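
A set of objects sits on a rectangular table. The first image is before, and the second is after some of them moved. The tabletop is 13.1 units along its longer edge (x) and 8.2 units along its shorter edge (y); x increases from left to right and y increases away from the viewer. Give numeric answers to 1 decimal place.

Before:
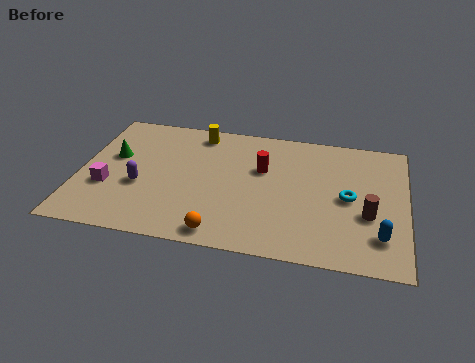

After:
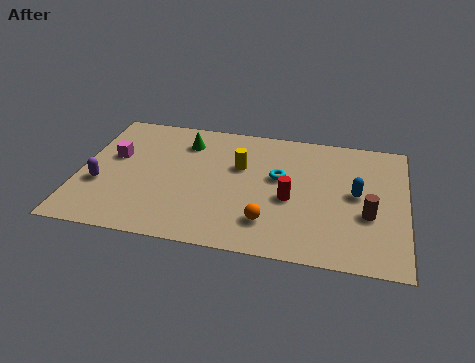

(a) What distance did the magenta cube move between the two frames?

2.0

From (1.2, 2.9) to (1.3, 4.9), the magenta cube covered √(0.1² + 2.0²) ≈ 2.0 units.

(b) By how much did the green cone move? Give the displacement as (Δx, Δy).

(2.8, 1.5)

The green cone started near (1.3, 4.9) and ended near (4.1, 6.4).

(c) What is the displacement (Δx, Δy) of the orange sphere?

(1.8, 1.0)

The orange sphere started near (5.9, 0.9) and ended near (7.7, 1.9).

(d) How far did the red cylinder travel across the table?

2.1

The red cylinder moved from about (7.3, 5.2) to (8.5, 3.5), a distance of √(1.2² + 1.7²) ≈ 2.1.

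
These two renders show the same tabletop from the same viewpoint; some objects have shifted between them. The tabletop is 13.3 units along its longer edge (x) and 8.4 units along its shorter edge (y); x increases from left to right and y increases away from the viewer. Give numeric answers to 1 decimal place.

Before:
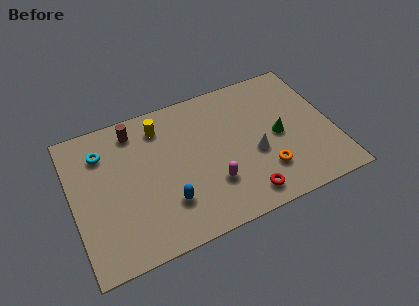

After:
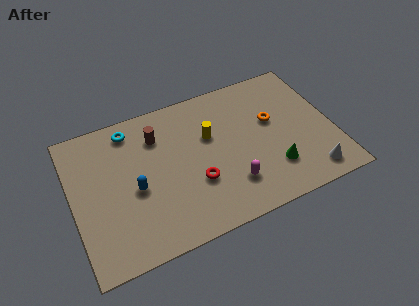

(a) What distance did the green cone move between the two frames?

1.9

The green cone moved from about (10.5, 4.0) to (10.0, 2.2), a distance of √(0.5² + 1.8²) ≈ 1.9.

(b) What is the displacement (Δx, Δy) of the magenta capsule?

(0.9, -0.4)

The magenta capsule started near (6.9, 2.5) and ended near (7.8, 2.1).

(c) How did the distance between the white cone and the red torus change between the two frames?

+3.6

Before: roughly 2.3 units apart; after: 5.9. That's 3.6 units further apart.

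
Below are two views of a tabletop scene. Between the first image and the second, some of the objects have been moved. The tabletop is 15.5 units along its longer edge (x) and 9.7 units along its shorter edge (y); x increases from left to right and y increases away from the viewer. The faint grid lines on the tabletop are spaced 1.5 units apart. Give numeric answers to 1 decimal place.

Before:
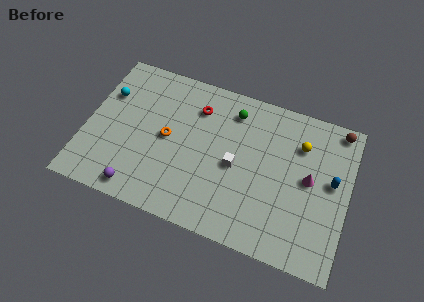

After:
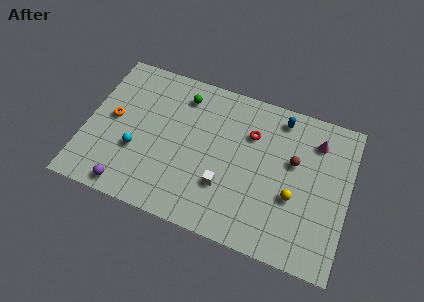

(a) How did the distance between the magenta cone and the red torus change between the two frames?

-3.4

They were about 7.3 units apart before and 3.9 after — 3.4 units closer together.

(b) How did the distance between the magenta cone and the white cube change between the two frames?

+2.5

They were about 4.3 units apart before and 6.8 after — 2.5 units further apart.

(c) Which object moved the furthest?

the blue capsule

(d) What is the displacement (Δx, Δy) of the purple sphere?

(-0.6, -0.1)

The purple sphere was at about (3.5, 1.1) and moved to about (2.9, 1.0).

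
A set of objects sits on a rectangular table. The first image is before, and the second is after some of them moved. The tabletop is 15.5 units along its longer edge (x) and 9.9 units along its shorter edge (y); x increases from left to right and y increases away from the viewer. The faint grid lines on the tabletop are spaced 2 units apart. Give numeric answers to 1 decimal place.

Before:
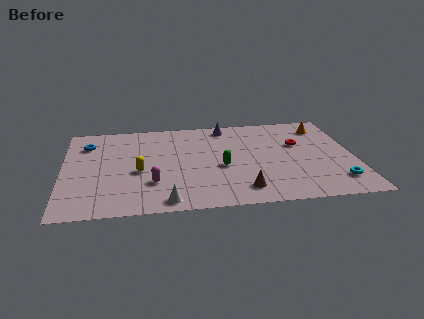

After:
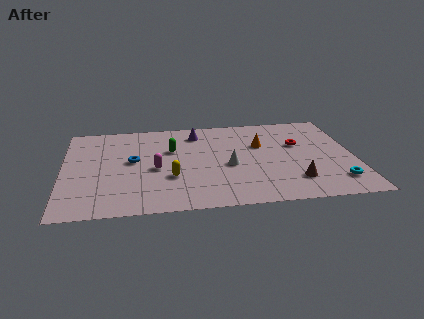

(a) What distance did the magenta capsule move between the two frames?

1.5

The magenta capsule was near (4.7, 2.9) before and (4.9, 4.4) after, so it travelled √(0.2² + 1.5²) ≈ 1.5 units.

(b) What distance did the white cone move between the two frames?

4.7

The white cone was near (5.4, 1.0) before and (8.8, 4.3) after, so it travelled √(3.4² + 3.3²) ≈ 4.7 units.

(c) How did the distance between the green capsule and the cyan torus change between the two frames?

+3.3

Before: roughly 6.4 units apart; after: 9.7. That's 3.3 units further apart.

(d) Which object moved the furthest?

the white cone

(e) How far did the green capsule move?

3.4

The green capsule was near (8.4, 4.2) before and (5.8, 6.4) after, so it travelled √(2.6² + 2.2²) ≈ 3.4 units.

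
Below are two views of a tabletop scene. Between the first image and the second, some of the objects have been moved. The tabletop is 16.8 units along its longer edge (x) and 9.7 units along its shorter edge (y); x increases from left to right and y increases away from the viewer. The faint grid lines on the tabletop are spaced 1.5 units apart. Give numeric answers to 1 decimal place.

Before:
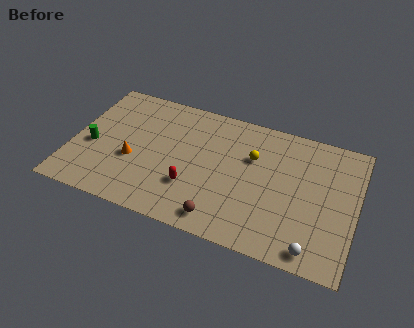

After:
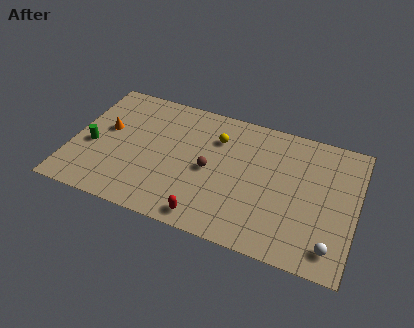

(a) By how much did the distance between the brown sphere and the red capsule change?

+1.0

The distance was about 2.5 in the first image and 3.5 in the second, so they moved 1.0 units further apart.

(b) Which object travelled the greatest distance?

the brown sphere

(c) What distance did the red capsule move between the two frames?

2.2

The red capsule moved from about (7.3, 3.0) to (8.4, 1.1), a distance of √(1.1² + 1.9²) ≈ 2.2.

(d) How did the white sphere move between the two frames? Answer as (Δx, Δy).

(1.0, 0.5)

From the two frames, the white sphere sits at roughly (14.6, 1.1) before and (15.6, 1.6) after.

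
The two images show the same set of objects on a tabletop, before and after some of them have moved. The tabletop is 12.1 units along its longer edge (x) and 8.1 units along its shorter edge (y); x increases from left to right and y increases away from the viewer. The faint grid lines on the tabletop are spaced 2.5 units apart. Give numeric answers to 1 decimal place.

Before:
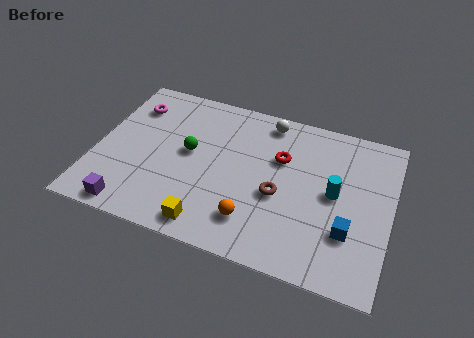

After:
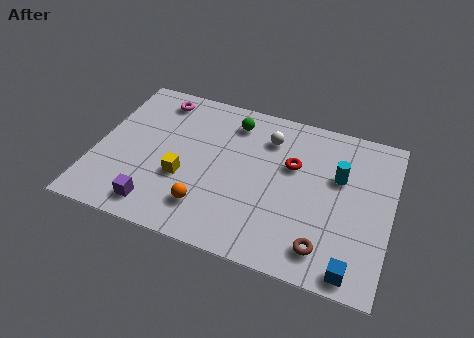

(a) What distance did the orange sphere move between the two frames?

1.9

From (6.7, 1.8) to (4.8, 1.8), the orange sphere covered √(1.9² + 0.0²) ≈ 1.9 units.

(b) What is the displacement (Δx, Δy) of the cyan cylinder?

(0.1, 0.9)

The cyan cylinder started near (9.8, 4.2) and ended near (9.9, 5.1).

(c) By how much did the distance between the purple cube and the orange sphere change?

-2.9

They were about 5.0 units apart before and 2.1 after — 2.9 units closer together.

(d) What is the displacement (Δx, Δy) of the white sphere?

(0.1, -0.9)

From the two frames, the white sphere sits at roughly (6.8, 7.1) before and (6.9, 6.2) after.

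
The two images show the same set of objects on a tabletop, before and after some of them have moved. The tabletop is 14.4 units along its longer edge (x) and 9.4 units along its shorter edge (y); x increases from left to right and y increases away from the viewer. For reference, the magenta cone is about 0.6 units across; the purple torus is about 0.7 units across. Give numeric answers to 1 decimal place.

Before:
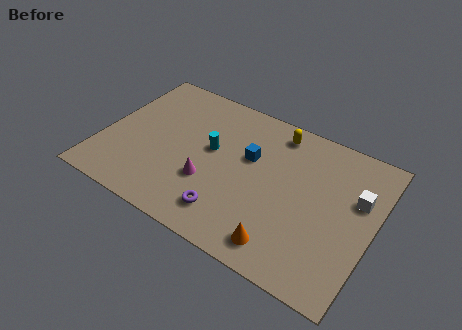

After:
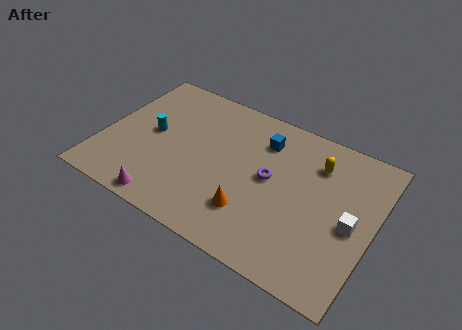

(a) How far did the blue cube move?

1.5

The blue cube moved from about (7.7, 5.8) to (8.2, 7.2), a distance of √(0.5² + 1.4²) ≈ 1.5.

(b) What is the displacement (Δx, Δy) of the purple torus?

(1.7, 3.2)

From the two frames, the purple torus sits at roughly (7.2, 1.8) before and (8.9, 5.0) after.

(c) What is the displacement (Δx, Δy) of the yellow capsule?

(2.3, -1.0)

From the two frames, the yellow capsule sits at roughly (8.8, 8.1) before and (11.1, 7.1) after.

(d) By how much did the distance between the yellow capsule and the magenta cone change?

+3.7

They were about 5.7 units apart before and 9.4 after — 3.7 units further apart.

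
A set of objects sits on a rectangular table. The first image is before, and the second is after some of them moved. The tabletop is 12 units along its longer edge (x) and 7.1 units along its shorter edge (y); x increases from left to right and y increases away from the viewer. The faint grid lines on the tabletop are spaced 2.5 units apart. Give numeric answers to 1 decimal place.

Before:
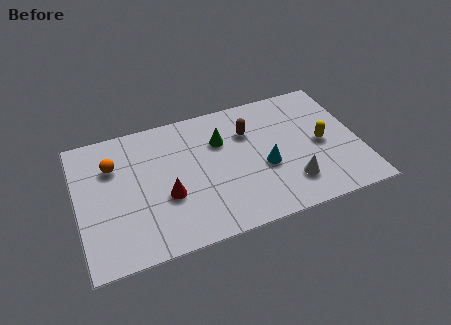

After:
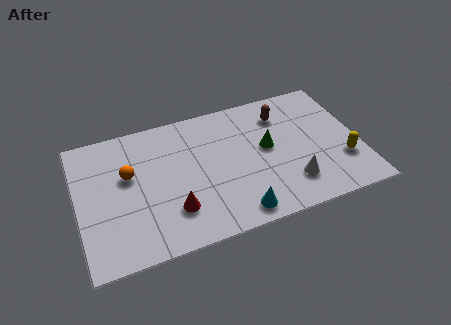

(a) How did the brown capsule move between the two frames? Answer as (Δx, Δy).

(1.5, 0.5)

The brown capsule was at about (7.4, 5.0) and moved to about (8.9, 5.5).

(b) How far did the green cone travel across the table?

2.1

The green cone moved from about (6.2, 4.9) to (8.1, 3.9), a distance of √(1.9² + 1.0²) ≈ 2.1.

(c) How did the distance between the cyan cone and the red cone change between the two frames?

-1.4

Before: roughly 4.2 units apart; after: 2.8. That's 1.4 units closer together.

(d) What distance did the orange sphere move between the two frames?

0.9

The orange sphere moved from about (1.6, 5.0) to (2.2, 4.3), a distance of √(0.6² + 0.7²) ≈ 0.9.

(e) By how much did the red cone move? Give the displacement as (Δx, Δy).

(0.2, -0.8)

From the two frames, the red cone sits at roughly (3.7, 2.7) before and (3.9, 1.9) after.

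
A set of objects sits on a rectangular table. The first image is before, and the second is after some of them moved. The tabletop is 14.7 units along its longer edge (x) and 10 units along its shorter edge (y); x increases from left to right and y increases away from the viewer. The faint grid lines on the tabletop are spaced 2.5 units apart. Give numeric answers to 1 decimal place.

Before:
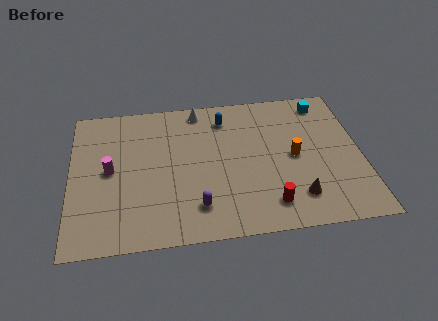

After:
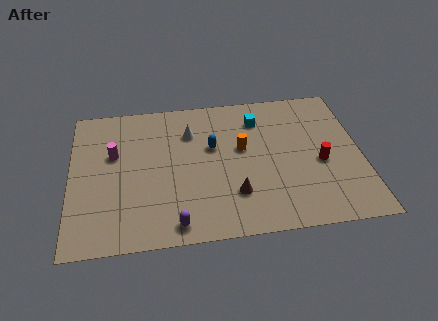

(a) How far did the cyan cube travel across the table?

3.5

From (13.0, 8.6) to (9.6, 7.8), the cyan cube covered √(3.4² + 0.8²) ≈ 3.5 units.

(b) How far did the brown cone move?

3.2

The brown cone was near (11.3, 2.1) before and (8.2, 2.7) after, so it travelled √(3.1² + 0.6²) ≈ 3.2 units.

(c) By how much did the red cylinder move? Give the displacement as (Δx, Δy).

(2.7, 2.5)

From the two frames, the red cylinder sits at roughly (9.9, 1.8) before and (12.6, 4.3) after.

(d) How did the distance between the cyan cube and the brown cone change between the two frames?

-1.4

The distance was about 6.7 in the first image and 5.3 in the second, so they moved 1.4 units closer together.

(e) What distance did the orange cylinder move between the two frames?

2.8

From (11.3, 4.9) to (8.7, 5.8), the orange cylinder covered √(2.6² + 0.9²) ≈ 2.8 units.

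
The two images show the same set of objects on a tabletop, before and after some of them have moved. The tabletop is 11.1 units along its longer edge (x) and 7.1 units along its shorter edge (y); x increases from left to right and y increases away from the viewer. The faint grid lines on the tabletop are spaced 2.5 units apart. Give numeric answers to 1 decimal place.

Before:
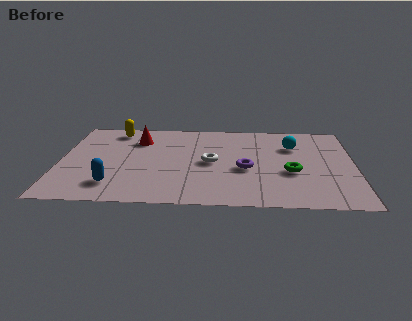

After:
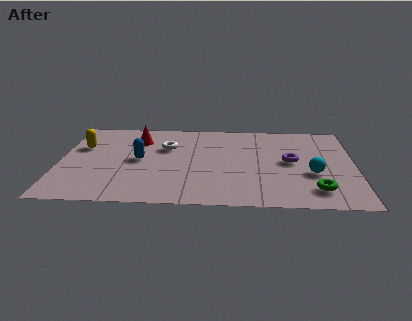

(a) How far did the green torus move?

1.7

The green torus was near (8.7, 2.8) before and (9.6, 1.4) after, so it travelled √(0.9² + 1.4²) ≈ 1.7 units.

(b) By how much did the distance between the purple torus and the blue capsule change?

+0.6

Before: roughly 5.1 units apart; after: 5.7. That's 0.6 units further apart.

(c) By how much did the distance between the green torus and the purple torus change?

+0.8

They were about 1.7 units apart before and 2.5 after — 0.8 units further apart.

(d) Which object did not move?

the red cone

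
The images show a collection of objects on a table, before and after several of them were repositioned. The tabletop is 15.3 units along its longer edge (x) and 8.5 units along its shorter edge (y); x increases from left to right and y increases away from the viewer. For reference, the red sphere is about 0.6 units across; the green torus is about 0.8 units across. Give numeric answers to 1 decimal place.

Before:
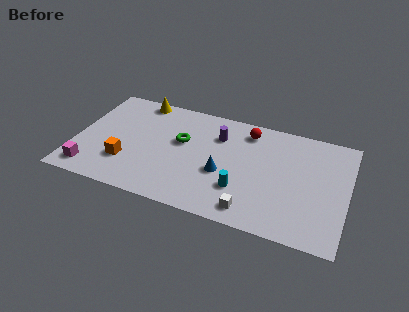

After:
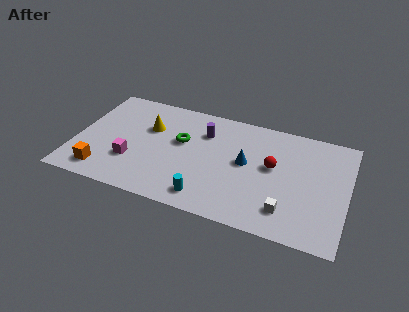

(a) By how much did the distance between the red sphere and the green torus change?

+1.1

The distance was about 4.1 in the first image and 5.2 in the second, so they moved 1.1 units further apart.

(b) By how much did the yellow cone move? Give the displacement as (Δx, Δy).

(0.8, -2.1)

The yellow cone was at about (3.2, 7.7) and moved to about (4.0, 5.6).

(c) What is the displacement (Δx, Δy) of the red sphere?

(1.6, -2.3)

The red sphere started near (9.5, 7.1) and ended near (11.1, 4.8).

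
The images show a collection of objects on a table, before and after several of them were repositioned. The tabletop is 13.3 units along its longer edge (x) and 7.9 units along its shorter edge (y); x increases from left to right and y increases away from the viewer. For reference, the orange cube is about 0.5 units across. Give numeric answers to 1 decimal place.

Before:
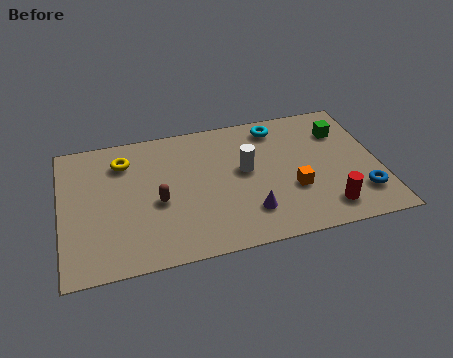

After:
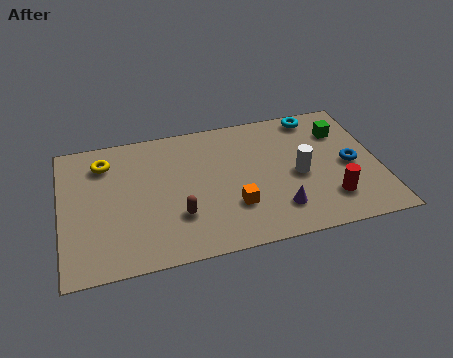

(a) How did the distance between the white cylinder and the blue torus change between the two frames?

-3.1

Before: roughly 5.3 units apart; after: 2.2. That's 3.1 units closer together.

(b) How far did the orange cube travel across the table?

2.5

The orange cube moved from about (9.6, 2.8) to (7.1, 2.4), a distance of √(2.5² + 0.4²) ≈ 2.5.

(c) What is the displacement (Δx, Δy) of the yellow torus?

(-0.8, 0.1)

From the two frames, the yellow torus sits at roughly (2.7, 6.1) before and (1.9, 6.2) after.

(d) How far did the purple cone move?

1.2

The purple cone was near (7.7, 1.9) before and (8.9, 1.8) after, so it travelled √(1.2² + 0.1²) ≈ 1.2 units.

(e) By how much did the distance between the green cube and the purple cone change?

-0.7

The distance was about 5.7 in the first image and 5.0 in the second, so they moved 0.7 units closer together.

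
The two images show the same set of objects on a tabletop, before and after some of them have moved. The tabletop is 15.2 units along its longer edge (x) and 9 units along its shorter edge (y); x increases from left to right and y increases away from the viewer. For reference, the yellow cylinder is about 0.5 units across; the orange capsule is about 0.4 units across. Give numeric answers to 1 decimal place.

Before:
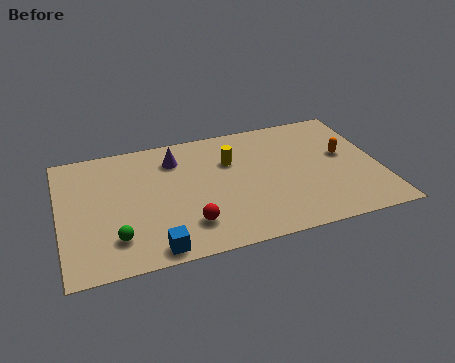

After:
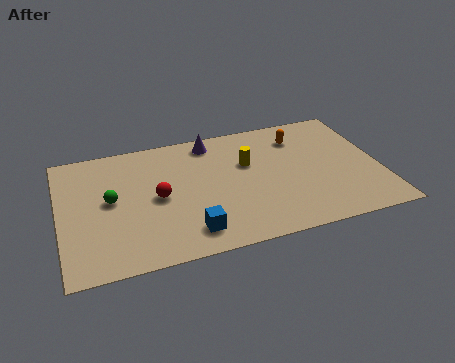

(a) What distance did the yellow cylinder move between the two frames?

0.9

From (8.2, 6.1) to (9.0, 5.7), the yellow cylinder covered √(0.8² + 0.4²) ≈ 0.9 units.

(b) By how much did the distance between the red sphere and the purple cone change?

-0.5

Before: roughly 4.9 units apart; after: 4.4. That's 0.5 units closer together.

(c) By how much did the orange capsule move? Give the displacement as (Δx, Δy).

(-2.0, 1.9)

The orange capsule was at about (13.6, 5.1) and moved to about (11.6, 7.0).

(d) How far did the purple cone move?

2.0

The purple cone moved from about (5.6, 7.0) to (7.4, 7.8), a distance of √(1.8² + 0.8²) ≈ 2.0.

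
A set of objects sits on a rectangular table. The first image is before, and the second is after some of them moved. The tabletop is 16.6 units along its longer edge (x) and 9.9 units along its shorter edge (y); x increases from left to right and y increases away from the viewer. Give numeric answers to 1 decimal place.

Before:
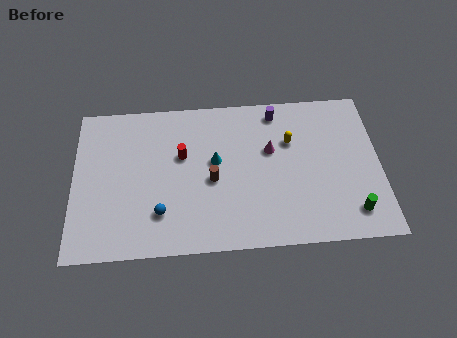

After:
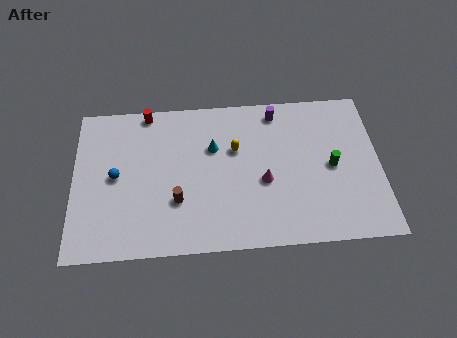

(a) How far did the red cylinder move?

3.6

The red cylinder was near (5.9, 6.1) before and (4.0, 9.1) after, so it travelled √(1.9² + 3.0²) ≈ 3.6 units.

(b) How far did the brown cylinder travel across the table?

2.2

From (7.5, 4.4) to (5.6, 3.2), the brown cylinder covered √(1.9² + 1.2²) ≈ 2.2 units.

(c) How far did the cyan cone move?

0.9

The cyan cone moved from about (7.7, 5.6) to (7.6, 6.5), a distance of √(0.1² + 0.9²) ≈ 0.9.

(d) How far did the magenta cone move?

2.0

The magenta cone moved from about (10.7, 6.1) to (10.3, 4.1), a distance of √(0.4² + 2.0²) ≈ 2.0.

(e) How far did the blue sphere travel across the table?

3.5

The blue sphere was near (4.7, 2.5) before and (2.3, 5.0) after, so it travelled √(2.4² + 2.5²) ≈ 3.5 units.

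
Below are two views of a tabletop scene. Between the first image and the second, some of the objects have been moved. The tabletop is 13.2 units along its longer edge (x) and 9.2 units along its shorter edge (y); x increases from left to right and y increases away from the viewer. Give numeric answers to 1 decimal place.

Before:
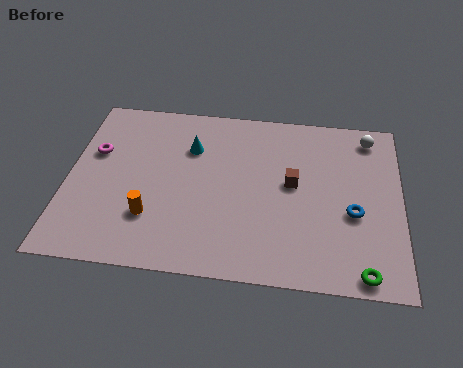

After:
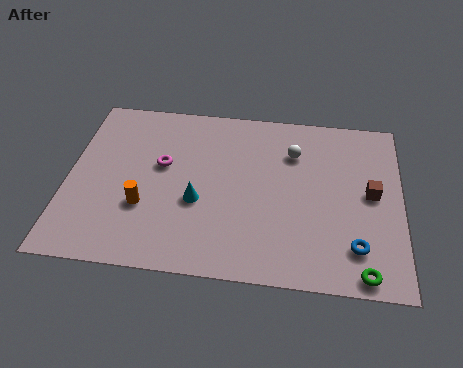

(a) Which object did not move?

the green torus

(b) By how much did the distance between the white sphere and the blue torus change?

+1.1

Before: roughly 4.2 units apart; after: 5.3. That's 1.1 units further apart.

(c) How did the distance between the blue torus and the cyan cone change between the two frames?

-0.7

Before: roughly 7.1 units apart; after: 6.4. That's 0.7 units closer together.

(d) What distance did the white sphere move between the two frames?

3.2

The white sphere moved from about (11.9, 7.9) to (8.9, 6.7), a distance of √(3.0² + 1.2²) ≈ 3.2.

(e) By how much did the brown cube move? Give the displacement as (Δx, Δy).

(3.1, -0.2)

The brown cube was at about (8.9, 5.0) and moved to about (12.0, 4.8).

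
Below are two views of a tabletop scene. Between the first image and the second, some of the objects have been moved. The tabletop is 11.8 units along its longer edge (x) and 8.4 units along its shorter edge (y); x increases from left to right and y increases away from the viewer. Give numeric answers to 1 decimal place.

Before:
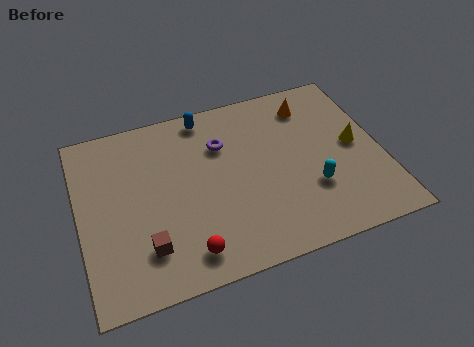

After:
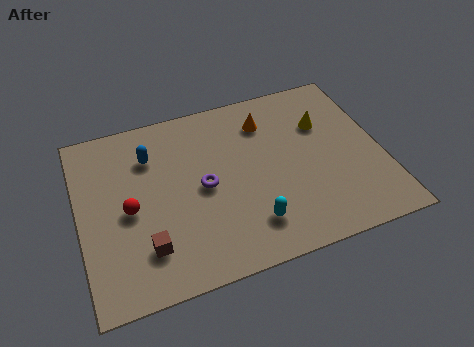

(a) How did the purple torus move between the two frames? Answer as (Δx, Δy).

(-0.9, -1.8)

From the two frames, the purple torus sits at roughly (5.7, 5.9) before and (4.8, 4.1) after.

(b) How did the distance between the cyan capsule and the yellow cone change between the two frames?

+2.6

The distance was about 2.5 in the first image and 5.1 in the second, so they moved 2.6 units further apart.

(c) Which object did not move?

the brown cube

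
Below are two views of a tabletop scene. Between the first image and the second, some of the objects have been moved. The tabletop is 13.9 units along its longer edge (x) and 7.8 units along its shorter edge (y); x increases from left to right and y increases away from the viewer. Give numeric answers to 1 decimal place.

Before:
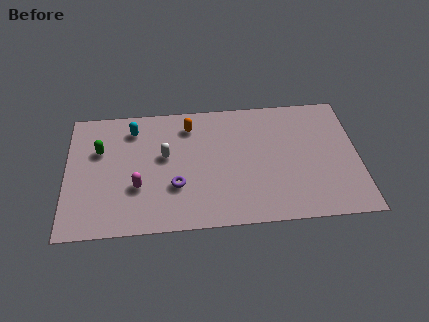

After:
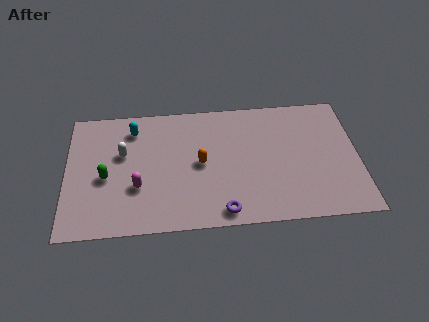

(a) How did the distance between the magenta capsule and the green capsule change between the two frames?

-1.3

They were about 3.0 units apart before and 1.7 after — 1.3 units closer together.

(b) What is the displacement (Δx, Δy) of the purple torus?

(2.2, -1.7)

From the two frames, the purple torus sits at roughly (5.2, 2.6) before and (7.4, 0.9) after.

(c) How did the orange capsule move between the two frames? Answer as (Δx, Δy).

(0.5, -2.4)

The orange capsule was at about (5.9, 6.3) and moved to about (6.4, 3.9).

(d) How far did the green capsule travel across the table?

1.7

From (1.6, 5.1) to (1.9, 3.4), the green capsule covered √(0.3² + 1.7²) ≈ 1.7 units.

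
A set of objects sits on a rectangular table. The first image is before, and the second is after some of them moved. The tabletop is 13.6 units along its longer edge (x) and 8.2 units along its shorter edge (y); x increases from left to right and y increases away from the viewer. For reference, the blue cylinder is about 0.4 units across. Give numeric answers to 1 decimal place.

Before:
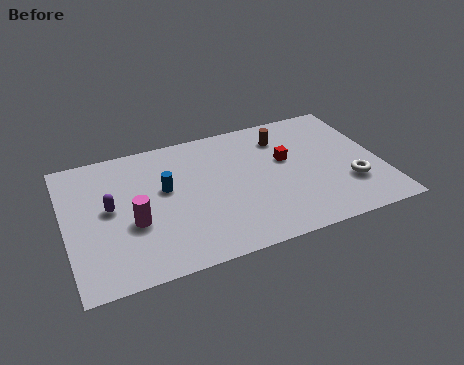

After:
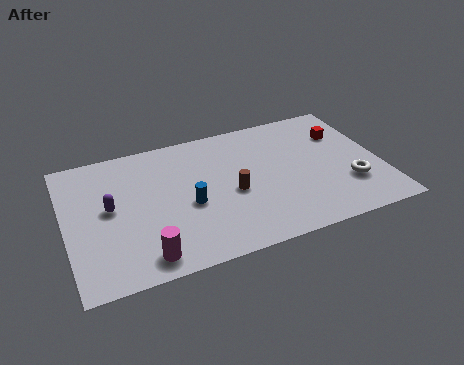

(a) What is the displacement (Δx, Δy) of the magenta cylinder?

(0.3, -2.1)

The magenta cylinder was at about (2.8, 3.2) and moved to about (3.1, 1.1).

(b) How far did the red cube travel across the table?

2.8

From (9.6, 4.9) to (12.2, 5.8), the red cube covered √(2.6² + 0.9²) ≈ 2.8 units.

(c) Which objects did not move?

the white torus and the purple capsule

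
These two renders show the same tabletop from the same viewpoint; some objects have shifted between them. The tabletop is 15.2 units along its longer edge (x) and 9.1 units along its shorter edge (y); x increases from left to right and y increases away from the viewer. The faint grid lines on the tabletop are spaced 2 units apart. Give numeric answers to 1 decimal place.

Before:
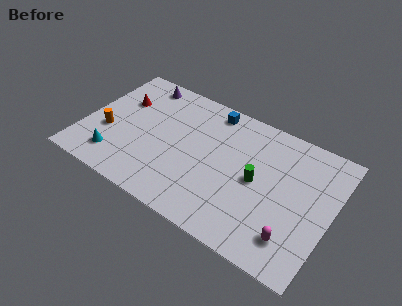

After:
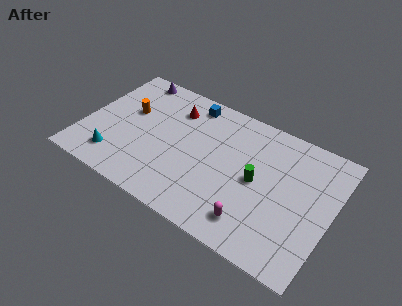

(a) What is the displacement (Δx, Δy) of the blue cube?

(-1.3, -0.1)

The blue cube started near (7.3, 8.0) and ended near (6.0, 7.9).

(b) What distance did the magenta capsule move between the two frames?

2.4

From (13.3, 1.9) to (10.9, 1.7), the magenta capsule covered √(2.4² + 0.2²) ≈ 2.4 units.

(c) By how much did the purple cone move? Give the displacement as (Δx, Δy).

(-0.6, 0.2)

From the two frames, the purple cone sits at roughly (2.8, 8.0) before and (2.2, 8.2) after.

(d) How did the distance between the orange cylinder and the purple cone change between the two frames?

-2.1

Before: roughly 4.8 units apart; after: 2.7. That's 2.1 units closer together.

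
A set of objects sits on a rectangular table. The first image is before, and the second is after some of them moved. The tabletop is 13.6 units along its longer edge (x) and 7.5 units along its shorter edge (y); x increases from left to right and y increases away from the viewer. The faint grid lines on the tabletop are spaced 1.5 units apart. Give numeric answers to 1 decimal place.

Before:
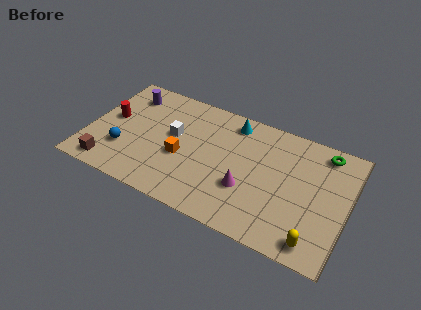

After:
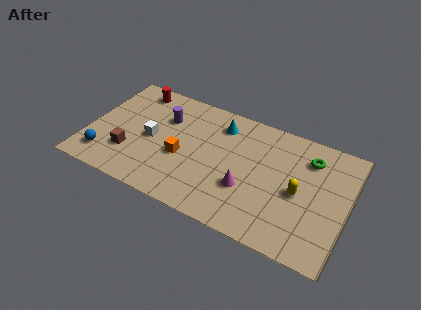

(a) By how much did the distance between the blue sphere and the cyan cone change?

+0.5

The distance was about 6.7 in the first image and 7.2 in the second, so they moved 0.5 units further apart.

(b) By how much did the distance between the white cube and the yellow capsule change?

-0.7

Before: roughly 8.5 units apart; after: 7.8. That's 0.7 units closer together.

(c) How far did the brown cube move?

1.5

The brown cube was near (1.4, 1.0) before and (2.3, 2.2) after, so it travelled √(0.9² + 1.2²) ≈ 1.5 units.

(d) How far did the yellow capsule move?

2.7

The yellow capsule was near (12.2, 1.0) before and (11.1, 3.5) after, so it travelled √(1.1² + 2.5²) ≈ 2.7 units.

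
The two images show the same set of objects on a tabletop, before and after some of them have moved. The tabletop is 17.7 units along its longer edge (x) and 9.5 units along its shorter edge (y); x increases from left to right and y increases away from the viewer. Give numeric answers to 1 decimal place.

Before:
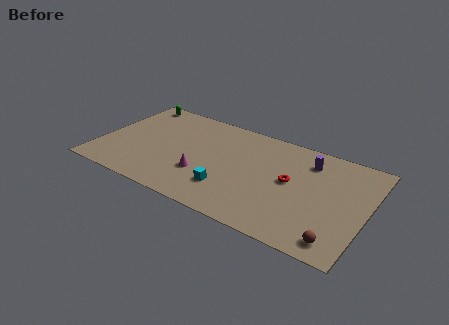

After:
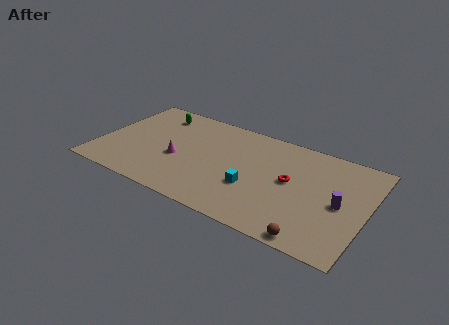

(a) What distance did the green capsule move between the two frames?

1.8

The green capsule was near (1.5, 8.5) before and (3.2, 7.8) after, so it travelled √(1.7² + 0.7²) ≈ 1.8 units.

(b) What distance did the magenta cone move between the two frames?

2.0

The magenta cone moved from about (7.1, 3.1) to (5.3, 3.9), a distance of √(1.8² + 0.8²) ≈ 2.0.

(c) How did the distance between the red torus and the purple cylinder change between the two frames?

+0.8

They were about 2.6 units apart before and 3.4 after — 0.8 units further apart.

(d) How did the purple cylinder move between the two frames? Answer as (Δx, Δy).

(2.4, -3.0)

The purple cylinder started near (13.6, 7.5) and ended near (16.0, 4.5).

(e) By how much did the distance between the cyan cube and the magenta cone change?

+3.2

The distance was about 1.9 in the first image and 5.1 in the second, so they moved 3.2 units further apart.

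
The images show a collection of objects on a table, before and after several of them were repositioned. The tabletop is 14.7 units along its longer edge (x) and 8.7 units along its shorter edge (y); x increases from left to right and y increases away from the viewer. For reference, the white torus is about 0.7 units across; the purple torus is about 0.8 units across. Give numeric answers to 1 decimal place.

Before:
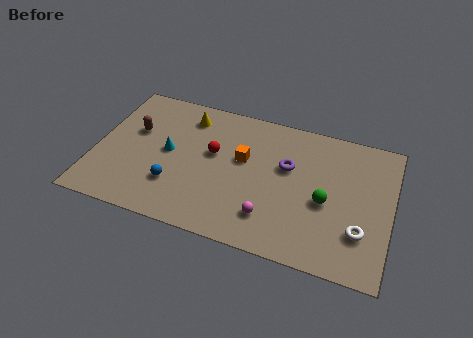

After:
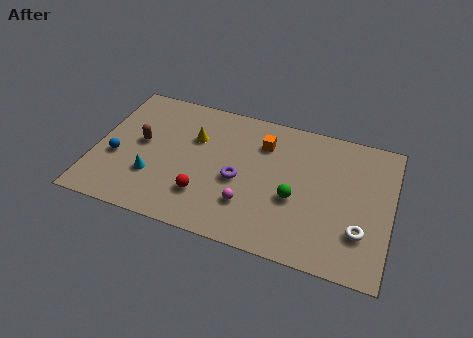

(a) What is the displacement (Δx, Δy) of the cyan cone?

(-0.6, -1.8)

The cyan cone started near (3.6, 4.5) and ended near (3.0, 2.7).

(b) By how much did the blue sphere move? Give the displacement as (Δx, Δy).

(-3.0, 0.9)

From the two frames, the blue sphere sits at roughly (4.1, 2.5) before and (1.1, 3.4) after.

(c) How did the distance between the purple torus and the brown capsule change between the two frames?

-2.6

They were about 7.7 units apart before and 5.1 after — 2.6 units closer together.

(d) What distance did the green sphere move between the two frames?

1.5

The green sphere was near (11.5, 3.8) before and (10.0, 3.5) after, so it travelled √(1.5² + 0.3²) ≈ 1.5 units.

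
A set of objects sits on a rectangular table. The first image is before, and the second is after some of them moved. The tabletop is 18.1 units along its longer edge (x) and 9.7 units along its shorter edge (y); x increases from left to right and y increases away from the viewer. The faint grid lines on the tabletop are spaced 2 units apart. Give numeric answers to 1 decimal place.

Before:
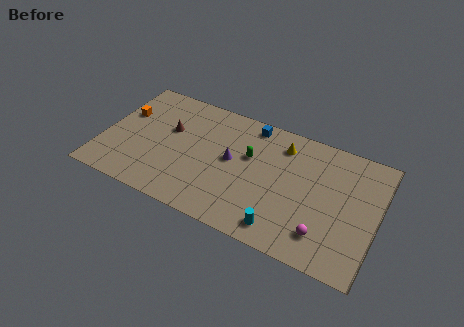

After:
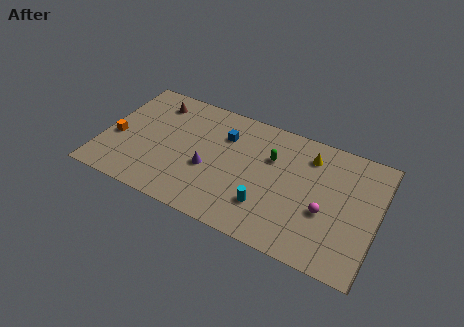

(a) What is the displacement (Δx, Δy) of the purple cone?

(-1.4, -1.3)

The purple cone was at about (8.5, 5.2) and moved to about (7.1, 3.9).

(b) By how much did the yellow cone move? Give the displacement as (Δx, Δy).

(1.8, -0.1)

The yellow cone started near (11.6, 7.8) and ended near (13.4, 7.7).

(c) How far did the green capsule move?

1.5

From (9.6, 6.0) to (11.0, 6.5), the green capsule covered √(1.4² + 0.5²) ≈ 1.5 units.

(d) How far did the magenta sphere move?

1.7

The magenta sphere was near (14.9, 2.1) before and (14.8, 3.8) after, so it travelled √(0.1² + 1.7²) ≈ 1.7 units.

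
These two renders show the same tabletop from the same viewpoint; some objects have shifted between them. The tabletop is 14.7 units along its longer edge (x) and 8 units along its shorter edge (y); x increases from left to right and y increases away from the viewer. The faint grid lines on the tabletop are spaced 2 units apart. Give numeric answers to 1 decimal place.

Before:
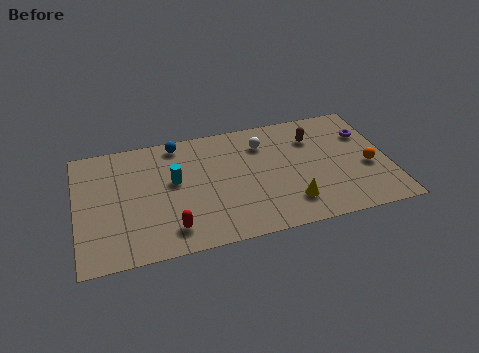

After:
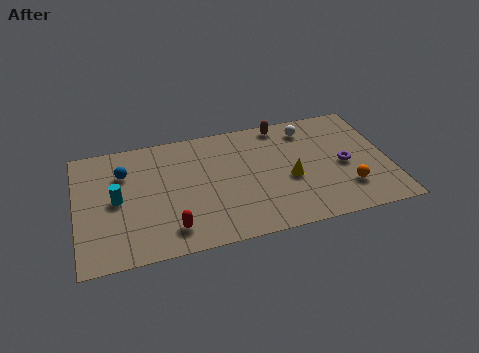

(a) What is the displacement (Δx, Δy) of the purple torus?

(-1.2, -1.9)

From the two frames, the purple torus sits at roughly (13.8, 5.6) before and (12.6, 3.7) after.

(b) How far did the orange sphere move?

1.6

The orange sphere moved from about (13.7, 3.3) to (12.6, 2.1), a distance of √(1.1² + 1.2²) ≈ 1.6.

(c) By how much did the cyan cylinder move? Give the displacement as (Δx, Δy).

(-2.7, -0.6)

The cyan cylinder started near (4.6, 4.6) and ended near (1.9, 4.0).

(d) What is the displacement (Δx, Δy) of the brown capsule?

(-1.4, 1.3)

The brown capsule started near (11.3, 5.9) and ended near (9.9, 7.2).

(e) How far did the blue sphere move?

3.0

The blue sphere moved from about (4.9, 7.1) to (2.3, 5.7), a distance of √(2.6² + 1.4²) ≈ 3.0.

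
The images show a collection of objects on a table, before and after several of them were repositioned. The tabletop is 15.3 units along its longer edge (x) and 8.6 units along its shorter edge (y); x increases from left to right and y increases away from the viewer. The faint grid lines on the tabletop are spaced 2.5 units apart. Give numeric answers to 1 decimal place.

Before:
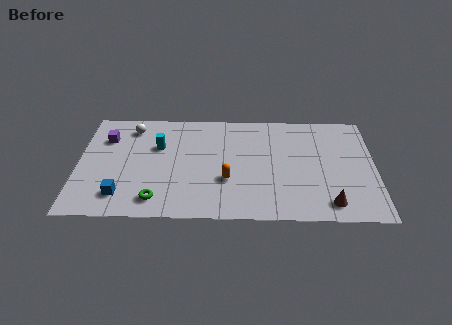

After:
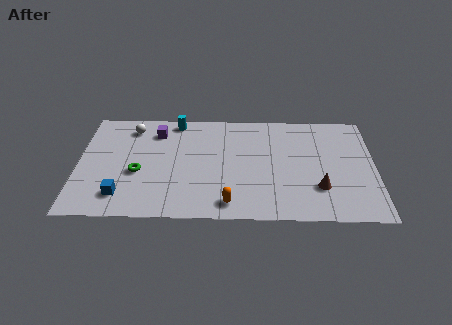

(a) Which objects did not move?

the white sphere and the blue cube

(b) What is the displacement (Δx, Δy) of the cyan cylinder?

(0.9, 2.1)

From the two frames, the cyan cylinder sits at roughly (4.1, 5.6) before and (5.0, 7.7) after.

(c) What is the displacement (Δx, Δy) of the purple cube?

(2.6, 0.6)

The purple cube was at about (1.4, 6.2) and moved to about (4.0, 6.8).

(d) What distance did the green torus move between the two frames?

2.3

The green torus moved from about (4.1, 1.4) to (3.1, 3.5), a distance of √(1.0² + 2.1²) ≈ 2.3.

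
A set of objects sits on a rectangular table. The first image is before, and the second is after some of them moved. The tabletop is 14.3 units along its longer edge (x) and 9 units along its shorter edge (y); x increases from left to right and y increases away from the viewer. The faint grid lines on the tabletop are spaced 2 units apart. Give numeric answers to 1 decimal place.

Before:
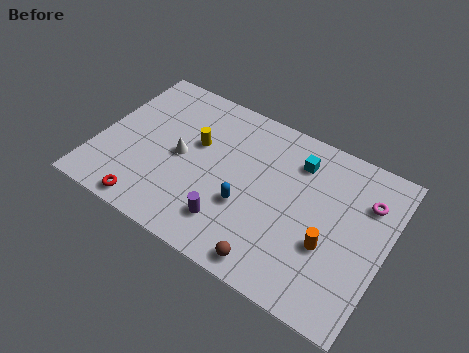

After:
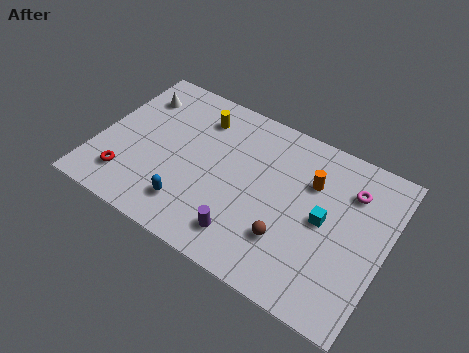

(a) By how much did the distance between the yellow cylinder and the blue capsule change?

+1.6

They were about 3.6 units apart before and 5.2 after — 1.6 units further apart.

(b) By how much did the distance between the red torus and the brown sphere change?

+1.8

They were about 6.2 units apart before and 8.0 after — 1.8 units further apart.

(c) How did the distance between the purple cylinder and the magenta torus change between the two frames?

-0.9

They were about 7.6 units apart before and 6.7 after — 0.9 units closer together.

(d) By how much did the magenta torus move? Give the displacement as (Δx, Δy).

(-0.8, 0.2)

The magenta torus started near (13.1, 6.5) and ended near (12.3, 6.7).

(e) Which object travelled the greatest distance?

the white cone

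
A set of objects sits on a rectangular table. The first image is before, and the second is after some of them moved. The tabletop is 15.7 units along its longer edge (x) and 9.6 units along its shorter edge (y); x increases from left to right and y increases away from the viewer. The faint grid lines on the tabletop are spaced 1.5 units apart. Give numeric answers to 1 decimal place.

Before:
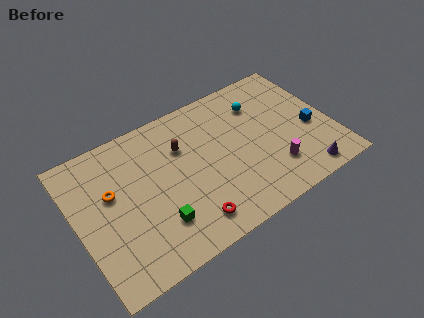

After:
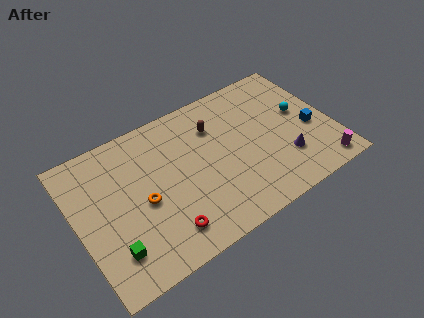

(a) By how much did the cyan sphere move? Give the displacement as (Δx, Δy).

(2.3, -1.8)

The cyan sphere was at about (11.7, 7.2) and moved to about (14.0, 5.4).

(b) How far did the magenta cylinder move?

3.1

The magenta cylinder was near (11.7, 2.4) before and (14.5, 1.1) after, so it travelled √(2.8² + 1.3²) ≈ 3.1 units.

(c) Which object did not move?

the blue cube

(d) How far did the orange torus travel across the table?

2.3

The orange torus moved from about (2.2, 5.8) to (3.9, 4.3), a distance of √(1.7² + 1.5²) ≈ 2.3.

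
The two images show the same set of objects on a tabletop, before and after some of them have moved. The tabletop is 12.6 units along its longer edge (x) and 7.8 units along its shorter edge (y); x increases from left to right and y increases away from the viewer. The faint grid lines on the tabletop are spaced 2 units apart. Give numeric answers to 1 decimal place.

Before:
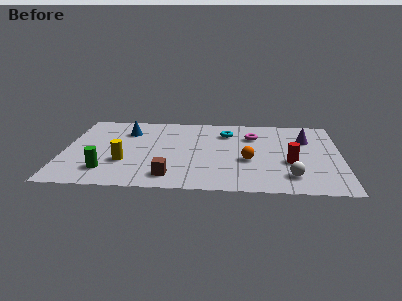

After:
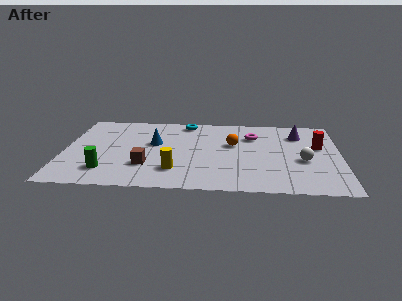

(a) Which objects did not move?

the green cylinder and the magenta torus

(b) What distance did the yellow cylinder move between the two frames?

2.4

The yellow cylinder moved from about (2.8, 2.6) to (5.1, 1.9), a distance of √(2.3² + 0.7²) ≈ 2.4.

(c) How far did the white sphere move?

1.7

The white sphere was near (10.3, 1.6) before and (10.9, 3.2) after, so it travelled √(0.6² + 1.6²) ≈ 1.7 units.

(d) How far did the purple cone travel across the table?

0.6

From (11.0, 5.4) to (10.7, 5.9), the purple cone covered √(0.3² + 0.5²) ≈ 0.6 units.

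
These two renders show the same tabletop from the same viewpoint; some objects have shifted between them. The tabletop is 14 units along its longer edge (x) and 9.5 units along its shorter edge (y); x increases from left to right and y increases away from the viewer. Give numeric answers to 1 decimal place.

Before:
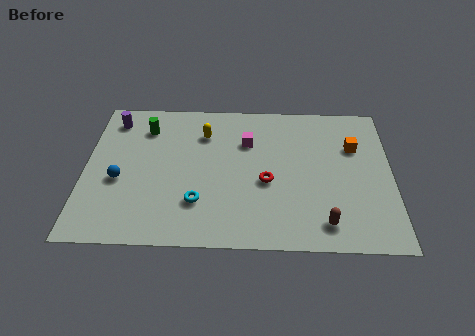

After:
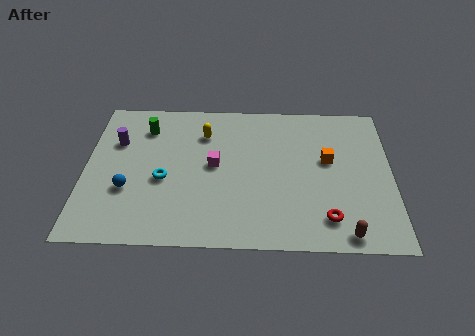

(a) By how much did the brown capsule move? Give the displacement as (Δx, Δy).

(0.9, -0.6)

From the two frames, the brown capsule sits at roughly (10.9, 1.5) before and (11.8, 0.9) after.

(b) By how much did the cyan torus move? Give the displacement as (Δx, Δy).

(-1.6, 1.4)

The cyan torus started near (5.2, 2.6) and ended near (3.6, 4.0).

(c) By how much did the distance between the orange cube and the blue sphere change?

-1.6

The distance was about 11.0 in the first image and 9.4 in the second, so they moved 1.6 units closer together.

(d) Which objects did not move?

the green cylinder and the yellow capsule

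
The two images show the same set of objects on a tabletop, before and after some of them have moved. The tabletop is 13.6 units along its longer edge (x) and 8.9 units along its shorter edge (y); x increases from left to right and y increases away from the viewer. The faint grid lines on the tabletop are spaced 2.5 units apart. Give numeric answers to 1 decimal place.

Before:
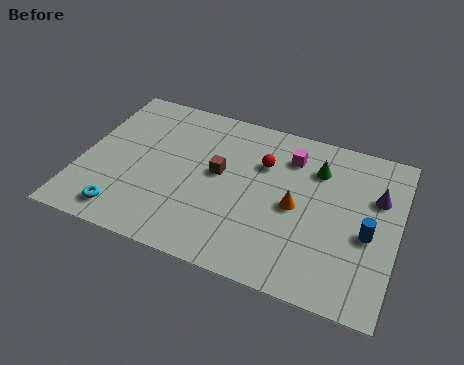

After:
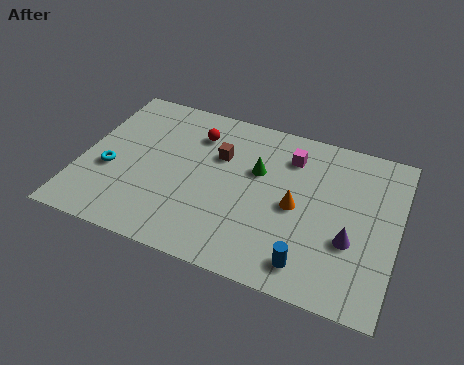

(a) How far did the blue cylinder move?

3.3

From (12.4, 3.8) to (10.1, 1.4), the blue cylinder covered √(2.3² + 2.4²) ≈ 3.3 units.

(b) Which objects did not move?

the magenta cube and the orange cone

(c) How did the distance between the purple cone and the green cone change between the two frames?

+2.1

The distance was about 2.7 in the first image and 4.8 in the second, so they moved 2.1 units further apart.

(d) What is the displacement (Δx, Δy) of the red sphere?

(-3.0, 0.7)

The red sphere was at about (7.7, 6.1) and moved to about (4.7, 6.8).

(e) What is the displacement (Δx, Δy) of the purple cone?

(-0.9, -2.7)

The purple cone was at about (12.6, 5.9) and moved to about (11.7, 3.2).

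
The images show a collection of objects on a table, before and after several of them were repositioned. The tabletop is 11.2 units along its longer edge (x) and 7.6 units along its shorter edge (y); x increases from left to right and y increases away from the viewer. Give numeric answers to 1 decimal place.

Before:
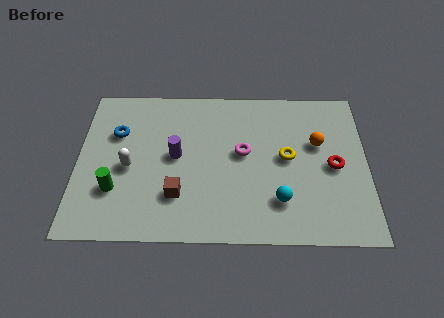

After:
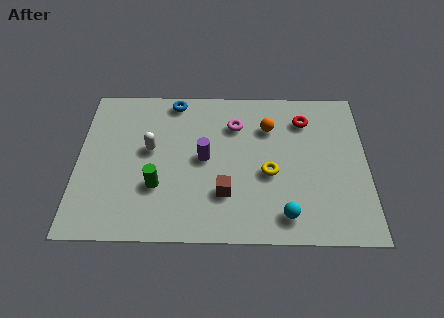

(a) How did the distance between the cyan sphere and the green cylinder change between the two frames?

-1.2

The distance was about 6.3 in the first image and 5.1 in the second, so they moved 1.2 units closer together.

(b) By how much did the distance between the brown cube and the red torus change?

-1.4

Before: roughly 6.2 units apart; after: 4.8. That's 1.4 units closer together.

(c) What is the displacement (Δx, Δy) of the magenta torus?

(-0.3, 1.4)

From the two frames, the magenta torus sits at roughly (6.4, 4.2) before and (6.1, 5.6) after.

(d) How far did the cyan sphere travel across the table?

0.7

The cyan sphere was near (7.8, 1.9) before and (8.0, 1.2) after, so it travelled √(0.2² + 0.7²) ≈ 0.7 units.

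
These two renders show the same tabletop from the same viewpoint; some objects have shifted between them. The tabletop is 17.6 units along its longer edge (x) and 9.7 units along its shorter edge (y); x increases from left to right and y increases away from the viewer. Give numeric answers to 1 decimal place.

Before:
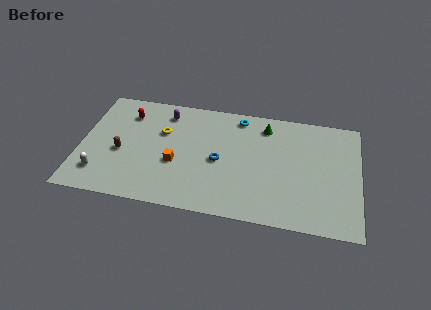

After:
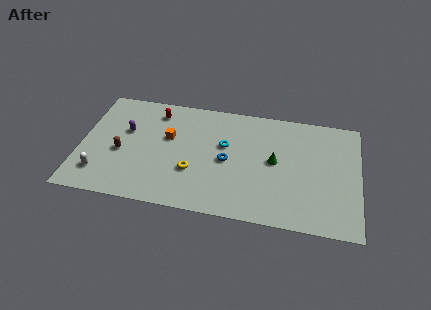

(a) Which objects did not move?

the white capsule and the brown capsule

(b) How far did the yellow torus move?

3.7

From (5.1, 6.3) to (7.2, 3.3), the yellow torus covered √(2.1² + 3.0²) ≈ 3.7 units.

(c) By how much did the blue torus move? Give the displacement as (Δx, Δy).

(0.5, 0.1)

The blue torus started near (8.8, 4.5) and ended near (9.3, 4.6).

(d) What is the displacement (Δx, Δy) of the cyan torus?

(-0.8, -2.6)

The cyan torus started near (9.9, 8.5) and ended near (9.1, 5.9).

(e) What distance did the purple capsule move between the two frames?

3.1

The purple capsule was near (5.2, 8.0) before and (2.8, 6.0) after, so it travelled √(2.4² + 2.0²) ≈ 3.1 units.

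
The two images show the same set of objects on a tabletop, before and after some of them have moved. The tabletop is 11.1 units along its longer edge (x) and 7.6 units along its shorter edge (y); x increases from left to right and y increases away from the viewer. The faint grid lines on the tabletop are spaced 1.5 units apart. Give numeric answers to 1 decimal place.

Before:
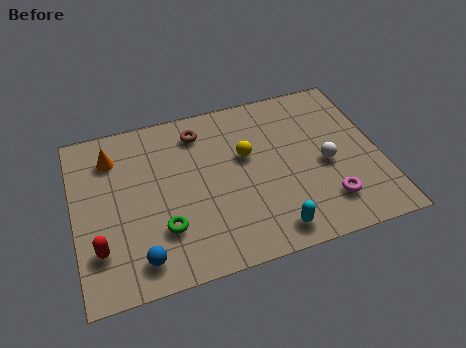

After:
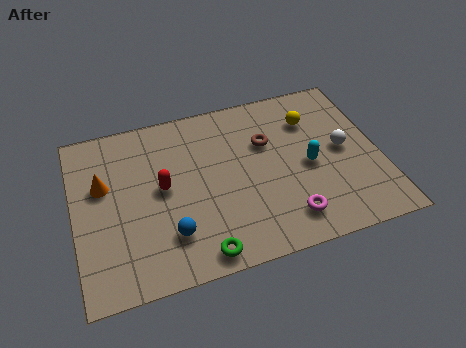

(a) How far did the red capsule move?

3.1

The red capsule was near (0.8, 2.0) before and (3.2, 4.0) after, so it travelled √(2.4² + 2.0²) ≈ 3.1 units.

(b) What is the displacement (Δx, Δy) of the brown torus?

(2.4, -1.2)

The brown torus started near (4.7, 6.2) and ended near (7.1, 5.0).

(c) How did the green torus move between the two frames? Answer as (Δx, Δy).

(1.2, -1.4)

The green torus was at about (3.1, 2.2) and moved to about (4.3, 0.8).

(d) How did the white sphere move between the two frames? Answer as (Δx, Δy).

(0.7, 0.5)

From the two frames, the white sphere sits at roughly (9.1, 3.4) before and (9.8, 3.9) after.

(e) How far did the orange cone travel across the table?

1.3

The orange cone was near (1.5, 5.9) before and (1.1, 4.7) after, so it travelled √(0.4² + 1.2²) ≈ 1.3 units.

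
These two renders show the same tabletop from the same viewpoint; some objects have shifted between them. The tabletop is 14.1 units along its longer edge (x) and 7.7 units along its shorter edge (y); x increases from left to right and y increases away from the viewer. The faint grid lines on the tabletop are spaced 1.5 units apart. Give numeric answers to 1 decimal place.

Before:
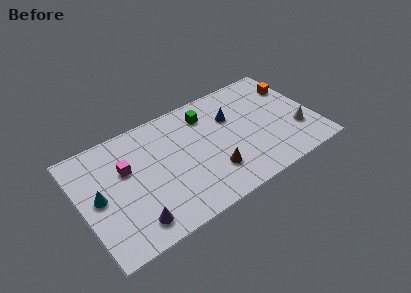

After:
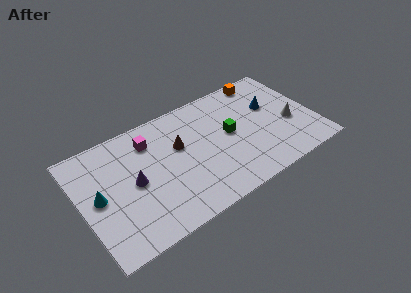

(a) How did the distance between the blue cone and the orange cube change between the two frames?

-1.9

Before: roughly 4.0 units apart; after: 2.1. That's 1.9 units closer together.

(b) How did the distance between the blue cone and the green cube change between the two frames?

+1.1

The distance was about 1.7 in the first image and 2.8 in the second, so they moved 1.1 units further apart.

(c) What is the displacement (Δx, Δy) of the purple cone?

(0.4, 2.5)

The purple cone started near (2.7, 1.3) and ended near (3.1, 3.8).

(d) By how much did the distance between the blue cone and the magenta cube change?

+0.9

They were about 6.5 units apart before and 7.4 after — 0.9 units further apart.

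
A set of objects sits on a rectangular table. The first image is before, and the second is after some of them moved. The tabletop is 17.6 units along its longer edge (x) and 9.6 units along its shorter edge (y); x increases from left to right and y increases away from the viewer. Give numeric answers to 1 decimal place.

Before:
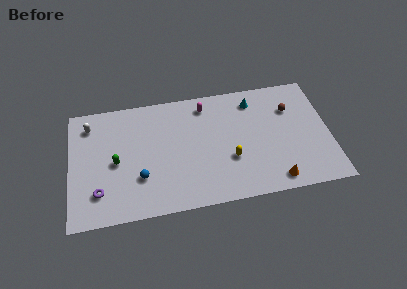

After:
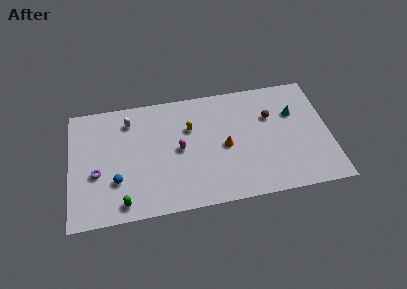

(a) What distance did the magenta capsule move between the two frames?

3.8

The magenta capsule was near (9.3, 8.1) before and (7.4, 4.8) after, so it travelled √(1.9² + 3.3²) ≈ 3.8 units.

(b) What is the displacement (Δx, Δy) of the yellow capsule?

(-2.6, 3.0)

The yellow capsule was at about (10.8, 3.4) and moved to about (8.2, 6.4).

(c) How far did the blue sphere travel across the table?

1.6

From (4.7, 3.0) to (3.1, 3.0), the blue sphere covered √(1.6² + 0.0²) ≈ 1.6 units.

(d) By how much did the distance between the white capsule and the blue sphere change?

-1.0

Before: roughly 5.8 units apart; after: 4.8. That's 1.0 units closer together.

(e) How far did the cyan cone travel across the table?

3.1

The cyan cone moved from about (12.6, 7.9) to (15.3, 6.4), a distance of √(2.7² + 1.5²) ≈ 3.1.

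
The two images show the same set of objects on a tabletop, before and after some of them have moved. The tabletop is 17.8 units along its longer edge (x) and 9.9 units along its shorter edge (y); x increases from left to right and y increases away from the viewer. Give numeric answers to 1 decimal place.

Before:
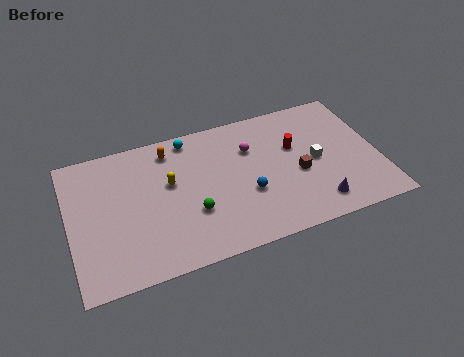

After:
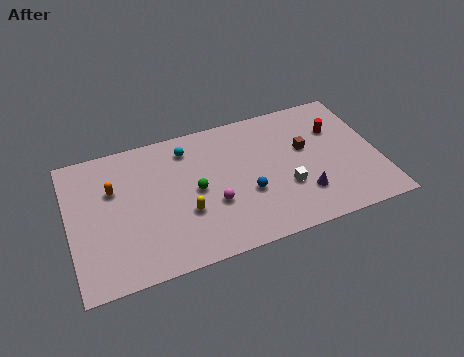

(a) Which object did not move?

the blue sphere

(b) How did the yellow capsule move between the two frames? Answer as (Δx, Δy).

(0.7, -2.4)

The yellow capsule started near (5.8, 5.9) and ended near (6.5, 3.5).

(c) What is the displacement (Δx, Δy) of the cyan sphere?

(-0.2, -0.7)

The cyan sphere was at about (7.2, 8.8) and moved to about (7.0, 8.1).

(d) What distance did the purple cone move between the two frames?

1.1

The purple cone was near (13.9, 1.7) before and (13.2, 2.6) after, so it travelled √(0.7² + 0.9²) ≈ 1.1 units.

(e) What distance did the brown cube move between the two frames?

1.8

From (13.1, 4.2) to (13.7, 5.9), the brown cube covered √(0.6² + 1.7²) ≈ 1.8 units.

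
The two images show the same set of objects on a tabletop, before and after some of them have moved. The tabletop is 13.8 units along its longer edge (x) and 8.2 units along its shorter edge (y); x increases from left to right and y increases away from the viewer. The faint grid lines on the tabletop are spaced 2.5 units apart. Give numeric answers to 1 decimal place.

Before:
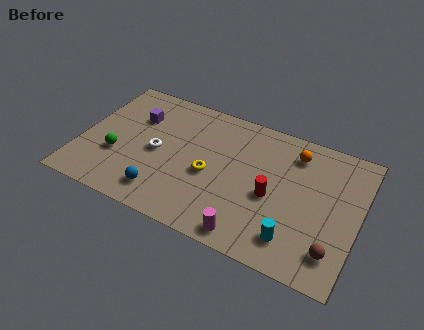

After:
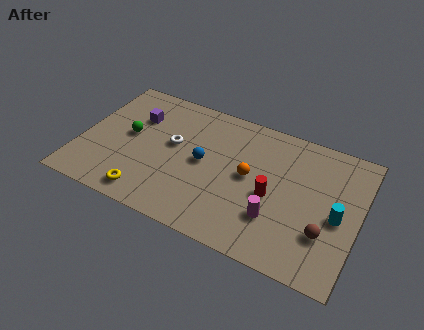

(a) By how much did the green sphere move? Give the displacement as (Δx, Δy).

(0.4, 1.5)

The green sphere was at about (1.9, 2.9) and moved to about (2.3, 4.4).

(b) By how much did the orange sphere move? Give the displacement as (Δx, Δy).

(-2.0, -2.3)

The orange sphere started near (10.4, 6.6) and ended near (8.4, 4.3).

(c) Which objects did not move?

the red cylinder and the purple cube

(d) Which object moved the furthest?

the yellow torus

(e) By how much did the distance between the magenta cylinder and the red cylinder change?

-1.6

They were about 2.8 units apart before and 1.2 after — 1.6 units closer together.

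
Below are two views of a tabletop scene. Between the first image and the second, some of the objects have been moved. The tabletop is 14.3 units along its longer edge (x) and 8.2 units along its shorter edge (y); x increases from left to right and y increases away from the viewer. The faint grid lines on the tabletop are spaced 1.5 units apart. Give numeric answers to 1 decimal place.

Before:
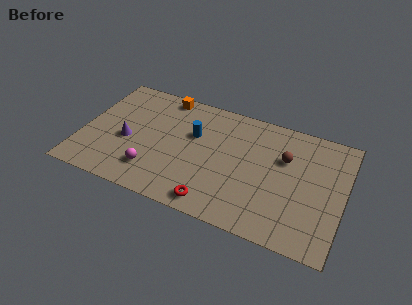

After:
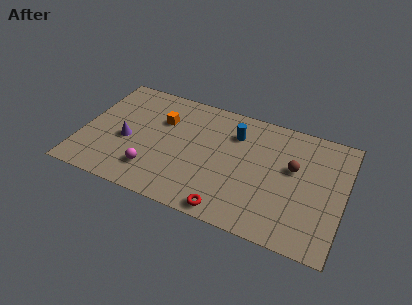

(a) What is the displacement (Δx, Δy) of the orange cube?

(0.1, -1.8)

The orange cube was at about (4.1, 7.4) and moved to about (4.2, 5.6).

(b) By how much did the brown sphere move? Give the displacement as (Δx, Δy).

(0.5, -0.5)

From the two frames, the brown sphere sits at roughly (11.0, 5.4) before and (11.5, 4.9) after.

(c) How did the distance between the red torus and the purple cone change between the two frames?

+0.8

They were about 5.7 units apart before and 6.5 after — 0.8 units further apart.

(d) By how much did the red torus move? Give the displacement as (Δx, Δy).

(0.8, -0.2)

The red torus was at about (7.6, 1.0) and moved to about (8.4, 0.8).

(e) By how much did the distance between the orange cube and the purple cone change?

-1.5

They were about 4.2 units apart before and 2.7 after — 1.5 units closer together.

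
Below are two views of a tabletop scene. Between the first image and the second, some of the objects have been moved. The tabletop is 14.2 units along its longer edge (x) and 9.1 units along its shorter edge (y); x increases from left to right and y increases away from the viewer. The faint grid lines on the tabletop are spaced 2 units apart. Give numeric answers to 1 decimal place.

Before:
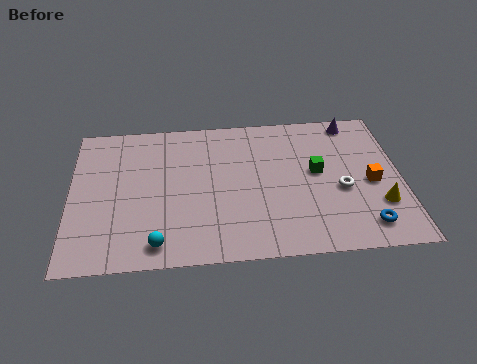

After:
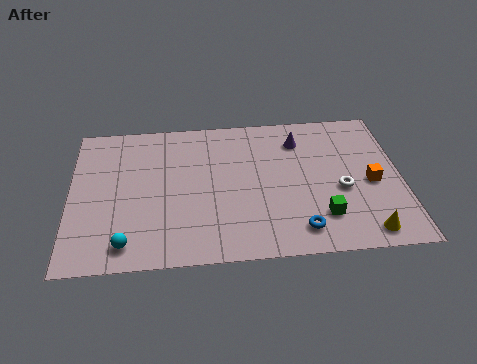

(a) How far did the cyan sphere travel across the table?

1.3

The cyan sphere moved from about (3.7, 1.2) to (2.4, 1.3), a distance of √(1.3² + 0.1²) ≈ 1.3.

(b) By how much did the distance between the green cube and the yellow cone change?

-1.4

Before: roughly 3.5 units apart; after: 2.1. That's 1.4 units closer together.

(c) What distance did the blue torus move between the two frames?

2.8

The blue torus was near (12.5, 1.5) before and (9.7, 1.5) after, so it travelled √(2.8² + 0.0²) ≈ 2.8 units.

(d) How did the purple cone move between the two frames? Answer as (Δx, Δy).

(-2.4, -1.0)

The purple cone was at about (12.3, 8.1) and moved to about (9.9, 7.1).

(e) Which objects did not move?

the orange cube and the white torus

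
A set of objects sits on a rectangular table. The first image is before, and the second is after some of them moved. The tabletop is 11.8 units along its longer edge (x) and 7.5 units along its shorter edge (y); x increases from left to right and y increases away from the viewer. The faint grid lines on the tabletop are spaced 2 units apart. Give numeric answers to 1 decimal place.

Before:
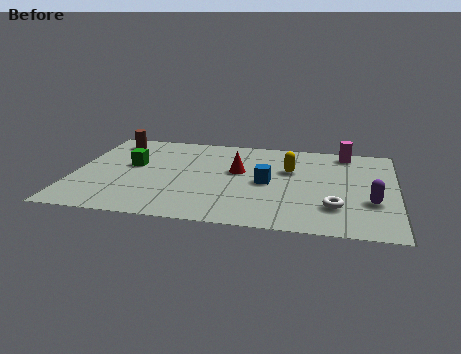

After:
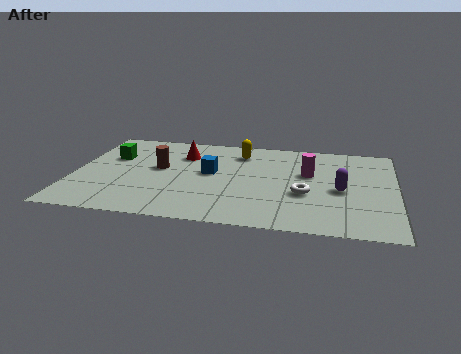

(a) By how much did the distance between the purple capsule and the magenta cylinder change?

-2.4

The distance was about 4.1 in the first image and 1.7 in the second, so they moved 2.4 units closer together.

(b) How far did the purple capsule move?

1.4

The purple capsule moved from about (10.9, 2.6) to (9.8, 3.4), a distance of √(1.1² + 0.8²) ≈ 1.4.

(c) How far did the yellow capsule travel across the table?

2.2

The yellow capsule was near (7.9, 4.8) before and (6.0, 6.0) after, so it travelled √(1.9² + 1.2²) ≈ 2.2 units.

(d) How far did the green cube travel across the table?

1.0

From (2.1, 4.3) to (1.3, 4.9), the green cube covered √(0.8² + 0.6²) ≈ 1.0 units.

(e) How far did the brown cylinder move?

2.8

From (1.2, 6.3) to (3.1, 4.2), the brown cylinder covered √(1.9² + 2.1²) ≈ 2.8 units.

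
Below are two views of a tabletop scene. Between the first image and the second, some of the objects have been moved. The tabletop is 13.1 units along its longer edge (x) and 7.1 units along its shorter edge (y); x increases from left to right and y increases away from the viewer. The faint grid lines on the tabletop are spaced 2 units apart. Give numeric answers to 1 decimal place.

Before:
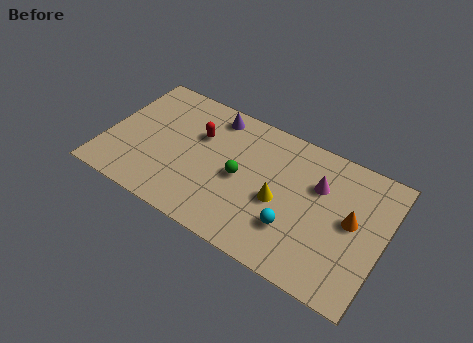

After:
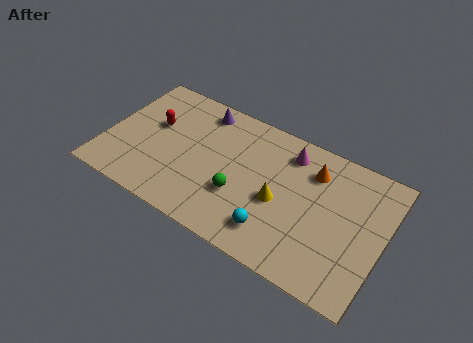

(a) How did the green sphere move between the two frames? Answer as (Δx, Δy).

(0.1, -0.9)

The green sphere was at about (6.4, 3.4) and moved to about (6.5, 2.5).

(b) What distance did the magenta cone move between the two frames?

1.8

The magenta cone moved from about (9.9, 4.8) to (8.4, 5.8), a distance of √(1.5² + 1.0²) ≈ 1.8.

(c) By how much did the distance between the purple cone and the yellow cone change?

+0.5

Before: roughly 4.7 units apart; after: 5.2. That's 0.5 units further apart.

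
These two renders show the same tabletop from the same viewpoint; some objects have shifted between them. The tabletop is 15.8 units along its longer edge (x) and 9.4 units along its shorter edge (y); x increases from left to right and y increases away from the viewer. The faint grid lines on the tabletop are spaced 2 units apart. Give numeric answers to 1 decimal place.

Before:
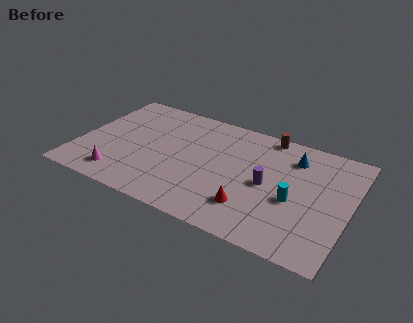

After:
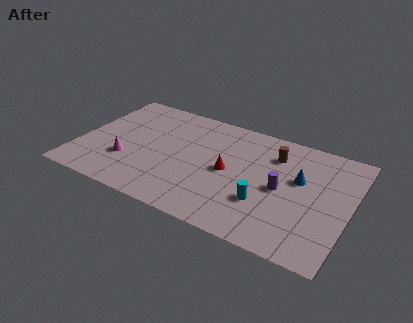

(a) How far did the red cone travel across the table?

2.8

From (10.4, 2.3) to (8.8, 4.6), the red cone covered √(1.6² + 2.3²) ≈ 2.8 units.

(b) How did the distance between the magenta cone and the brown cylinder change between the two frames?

-1.3

The distance was about 10.5 in the first image and 9.2 in the second, so they moved 1.3 units closer together.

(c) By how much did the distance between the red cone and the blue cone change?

-1.2

The distance was about 5.3 in the first image and 4.1 in the second, so they moved 1.2 units closer together.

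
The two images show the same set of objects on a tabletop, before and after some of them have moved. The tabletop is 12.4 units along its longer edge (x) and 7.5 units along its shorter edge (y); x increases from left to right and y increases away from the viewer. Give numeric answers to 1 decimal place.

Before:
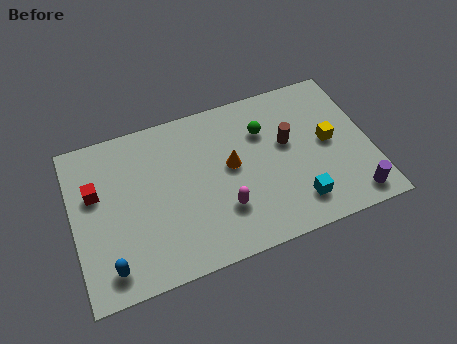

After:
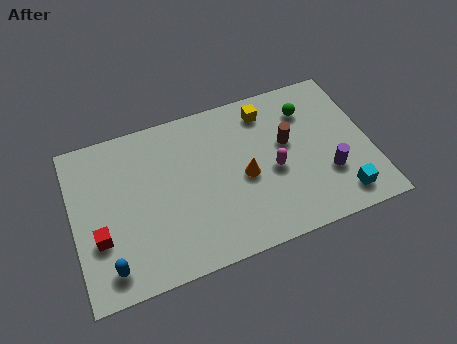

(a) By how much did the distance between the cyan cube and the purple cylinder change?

-1.1

Before: roughly 2.4 units apart; after: 1.3. That's 1.1 units closer together.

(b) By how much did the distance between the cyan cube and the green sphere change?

+0.7

The distance was about 3.9 in the first image and 4.6 in the second, so they moved 0.7 units further apart.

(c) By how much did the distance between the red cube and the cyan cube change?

+1.3

The distance was about 8.7 in the first image and 10.0 in the second, so they moved 1.3 units further apart.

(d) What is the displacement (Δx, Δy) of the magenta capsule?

(2.2, 1.1)

The magenta capsule was at about (6.1, 2.2) and moved to about (8.3, 3.3).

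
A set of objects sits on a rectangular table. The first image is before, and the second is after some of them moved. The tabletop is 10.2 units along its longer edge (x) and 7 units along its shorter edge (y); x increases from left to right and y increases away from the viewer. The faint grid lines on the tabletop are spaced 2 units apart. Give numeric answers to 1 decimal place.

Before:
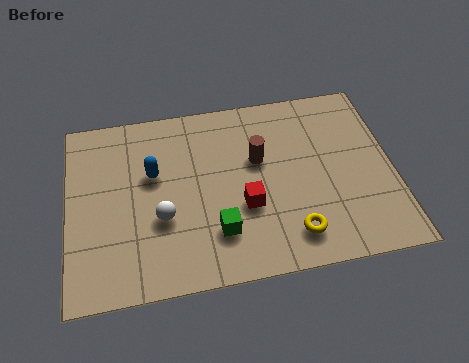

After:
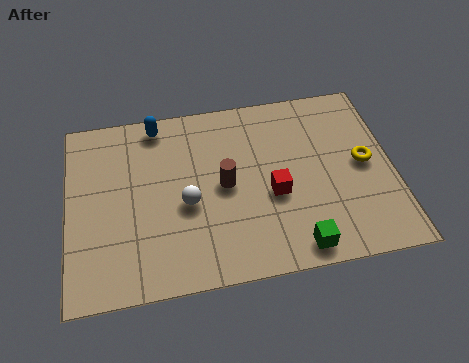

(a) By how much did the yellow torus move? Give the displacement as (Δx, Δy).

(2.4, 2.3)

From the two frames, the yellow torus sits at roughly (6.9, 1.3) before and (9.3, 3.6) after.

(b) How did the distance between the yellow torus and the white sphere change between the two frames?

+1.4

They were about 4.2 units apart before and 5.6 after — 1.4 units further apart.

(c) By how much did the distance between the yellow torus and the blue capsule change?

+1.7

Before: roughly 5.2 units apart; after: 6.9. That's 1.7 units further apart.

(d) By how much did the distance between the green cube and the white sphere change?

+2.1

Before: roughly 1.9 units apart; after: 4.0. That's 2.1 units further apart.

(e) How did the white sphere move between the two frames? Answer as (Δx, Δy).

(0.8, 0.4)

The white sphere was at about (2.9, 2.6) and moved to about (3.7, 3.0).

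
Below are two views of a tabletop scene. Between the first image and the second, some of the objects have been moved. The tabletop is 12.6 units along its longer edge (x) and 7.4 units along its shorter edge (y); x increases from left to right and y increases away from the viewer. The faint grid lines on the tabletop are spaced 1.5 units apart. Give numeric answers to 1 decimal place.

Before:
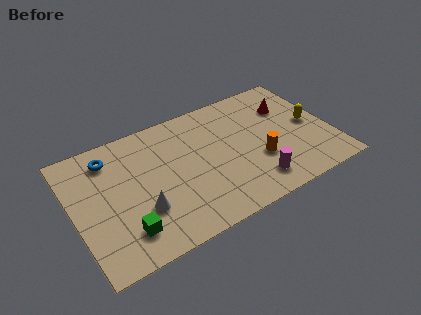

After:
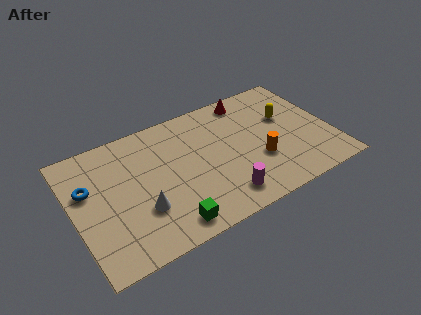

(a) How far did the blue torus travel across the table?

1.8

The blue torus was near (2.0, 6.0) before and (0.8, 4.7) after, so it travelled √(1.2² + 1.3²) ≈ 1.8 units.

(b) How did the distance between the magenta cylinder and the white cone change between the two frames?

-1.5

Before: roughly 5.5 units apart; after: 4.0. That's 1.5 units closer together.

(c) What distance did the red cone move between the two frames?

2.2

From (10.8, 5.2) to (9.0, 6.5), the red cone covered √(1.8² + 1.3²) ≈ 2.2 units.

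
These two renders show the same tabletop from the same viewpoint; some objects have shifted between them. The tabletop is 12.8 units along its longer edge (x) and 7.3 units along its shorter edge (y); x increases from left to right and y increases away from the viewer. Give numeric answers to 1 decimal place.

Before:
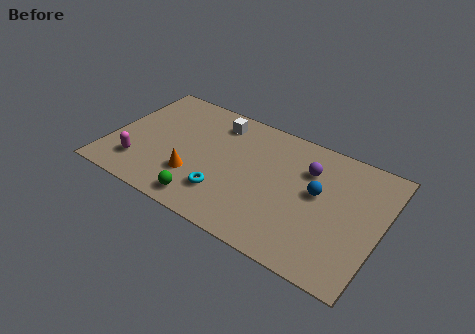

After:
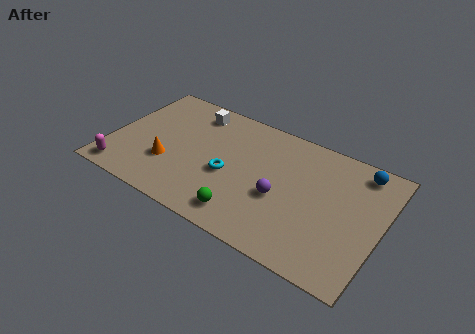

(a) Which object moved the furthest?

the blue sphere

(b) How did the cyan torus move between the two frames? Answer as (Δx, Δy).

(0.0, 1.2)

From the two frames, the cyan torus sits at roughly (5.7, 1.9) before and (5.7, 3.1) after.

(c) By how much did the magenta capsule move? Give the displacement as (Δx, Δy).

(-0.7, -0.8)

The magenta capsule started near (1.6, 1.7) and ended near (0.9, 0.9).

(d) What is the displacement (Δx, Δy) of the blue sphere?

(1.7, 2.2)

The blue sphere started near (9.8, 4.1) and ended near (11.5, 6.3).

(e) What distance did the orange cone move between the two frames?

1.3

The orange cone moved from about (4.2, 2.2) to (2.9, 2.4), a distance of √(1.3² + 0.2²) ≈ 1.3.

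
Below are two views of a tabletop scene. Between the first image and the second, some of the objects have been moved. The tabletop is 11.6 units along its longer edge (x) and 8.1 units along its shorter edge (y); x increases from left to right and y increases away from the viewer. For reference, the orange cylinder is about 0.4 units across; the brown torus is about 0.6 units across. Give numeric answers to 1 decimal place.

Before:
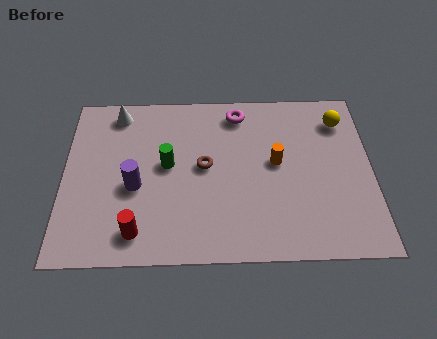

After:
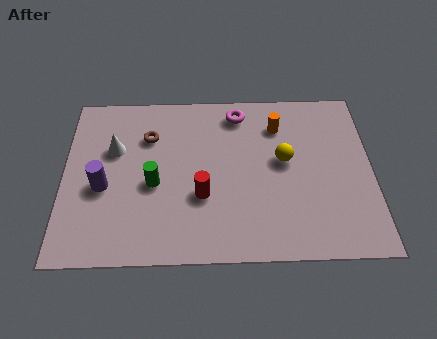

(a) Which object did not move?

the magenta torus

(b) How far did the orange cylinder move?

1.8

The orange cylinder was near (8.0, 4.4) before and (8.1, 6.2) after, so it travelled √(0.1² + 1.8²) ≈ 1.8 units.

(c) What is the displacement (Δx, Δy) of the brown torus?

(-2.1, 1.5)

The brown torus started near (5.3, 4.3) and ended near (3.2, 5.8).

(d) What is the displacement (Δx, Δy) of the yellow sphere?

(-2.2, -1.9)

From the two frames, the yellow sphere sits at roughly (10.5, 6.4) before and (8.3, 4.5) after.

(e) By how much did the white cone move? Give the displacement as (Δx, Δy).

(-0.1, -1.8)

From the two frames, the white cone sits at roughly (2.0, 7.0) before and (1.9, 5.2) after.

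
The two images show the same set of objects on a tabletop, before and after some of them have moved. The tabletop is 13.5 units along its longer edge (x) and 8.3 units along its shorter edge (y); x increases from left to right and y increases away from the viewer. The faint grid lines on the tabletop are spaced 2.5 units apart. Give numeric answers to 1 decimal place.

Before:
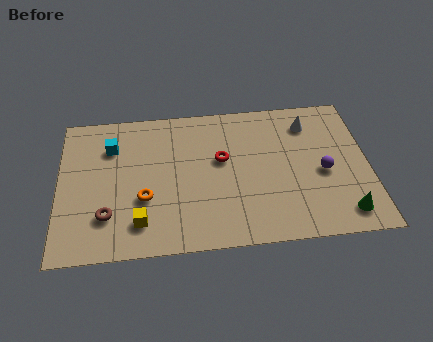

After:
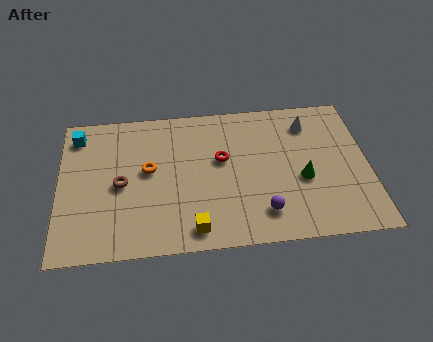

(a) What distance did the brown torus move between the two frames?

1.8

From (2.1, 2.2) to (2.7, 3.9), the brown torus covered √(0.6² + 1.7²) ≈ 1.8 units.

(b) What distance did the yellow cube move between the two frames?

2.4

The yellow cube moved from about (3.5, 1.7) to (5.8, 1.1), a distance of √(2.3² + 0.6²) ≈ 2.4.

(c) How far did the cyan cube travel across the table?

1.7

The cyan cube moved from about (2.3, 6.1) to (0.8, 6.9), a distance of √(1.5² + 0.8²) ≈ 1.7.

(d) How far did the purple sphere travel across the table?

3.4

The purple sphere moved from about (11.5, 3.7) to (8.8, 1.7), a distance of √(2.7² + 2.0²) ≈ 3.4.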